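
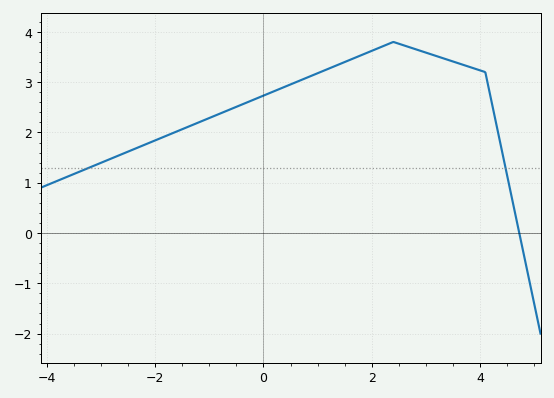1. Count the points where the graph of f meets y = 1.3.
2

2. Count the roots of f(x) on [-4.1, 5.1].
1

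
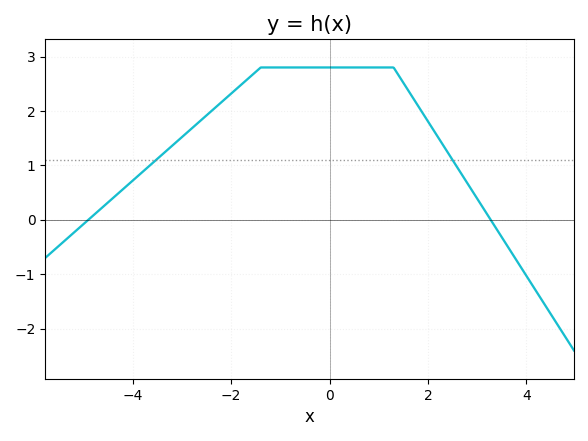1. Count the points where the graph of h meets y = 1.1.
2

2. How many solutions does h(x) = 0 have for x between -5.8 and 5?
2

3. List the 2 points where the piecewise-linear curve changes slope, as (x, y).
(-1.4, 2.8); (1.3, 2.8)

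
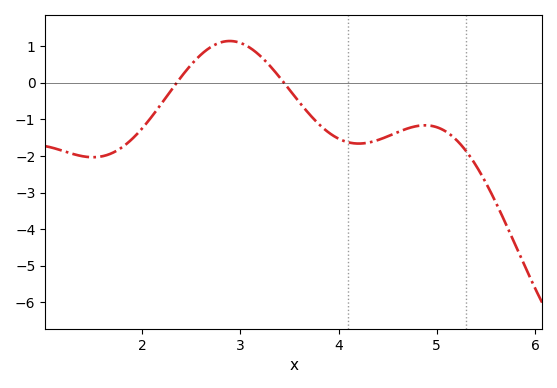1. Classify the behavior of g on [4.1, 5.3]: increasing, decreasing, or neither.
neither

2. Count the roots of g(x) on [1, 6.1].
2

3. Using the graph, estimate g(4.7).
-1.3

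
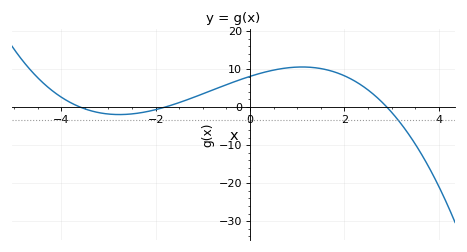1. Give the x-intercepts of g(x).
-3.6, -1.8, 2.8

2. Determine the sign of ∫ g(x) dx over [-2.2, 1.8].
positive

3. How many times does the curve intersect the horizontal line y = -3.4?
1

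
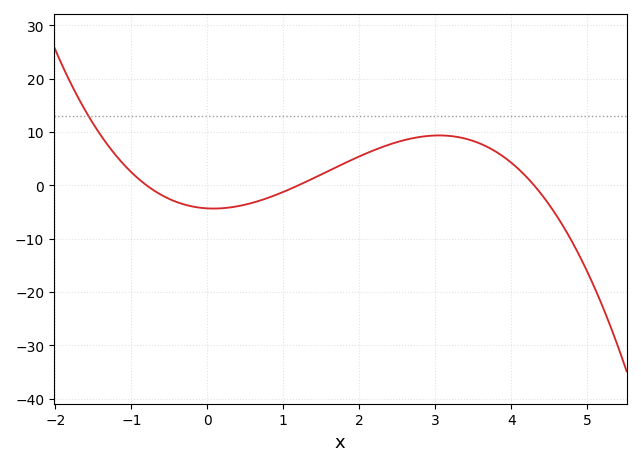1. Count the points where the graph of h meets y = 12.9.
1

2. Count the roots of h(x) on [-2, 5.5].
3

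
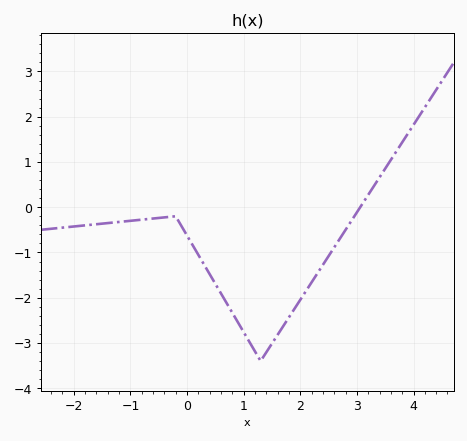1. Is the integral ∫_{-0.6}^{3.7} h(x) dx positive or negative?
negative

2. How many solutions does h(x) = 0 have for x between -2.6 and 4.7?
1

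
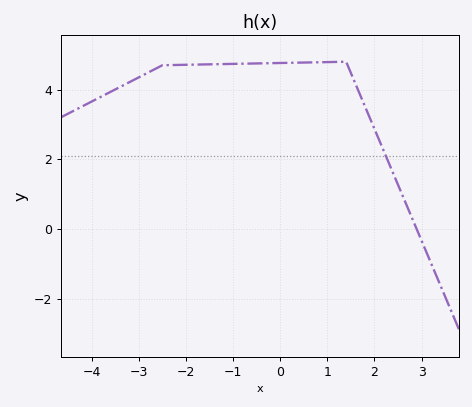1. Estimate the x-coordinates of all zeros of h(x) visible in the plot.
2.8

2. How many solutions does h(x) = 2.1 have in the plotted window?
1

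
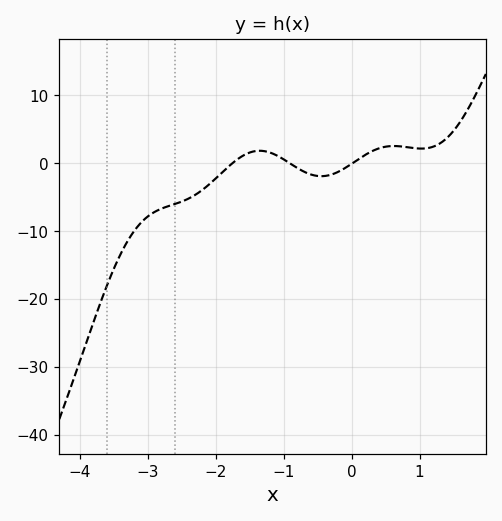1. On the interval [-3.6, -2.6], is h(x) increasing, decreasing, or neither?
increasing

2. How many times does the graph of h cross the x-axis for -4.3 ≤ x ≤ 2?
3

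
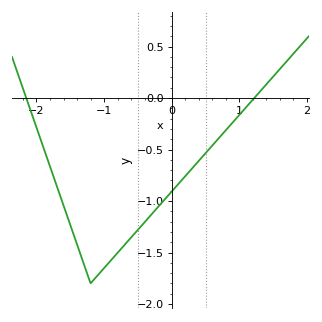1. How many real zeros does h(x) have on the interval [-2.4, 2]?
2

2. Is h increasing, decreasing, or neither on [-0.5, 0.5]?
increasing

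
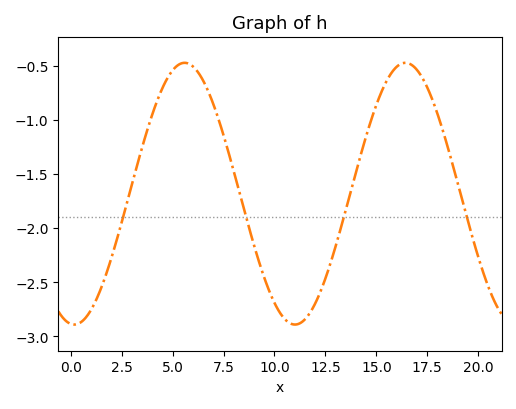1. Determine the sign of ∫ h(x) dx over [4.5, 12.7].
negative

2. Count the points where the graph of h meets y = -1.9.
4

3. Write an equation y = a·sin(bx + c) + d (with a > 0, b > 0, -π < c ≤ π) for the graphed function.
y = 1.21sin(0.58x - 1.67) - 1.68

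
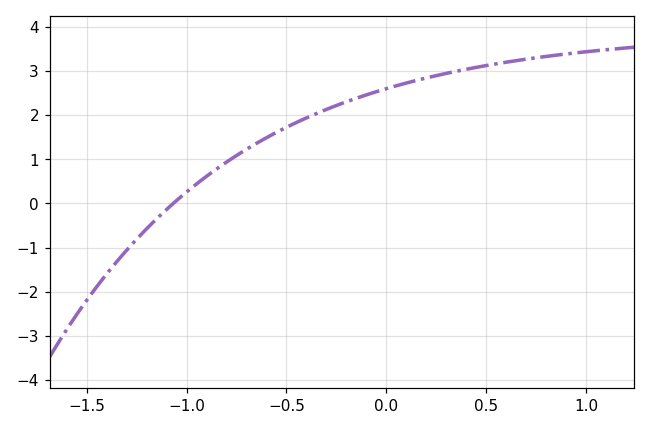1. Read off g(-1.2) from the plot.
-0.6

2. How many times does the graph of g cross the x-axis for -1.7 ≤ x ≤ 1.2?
1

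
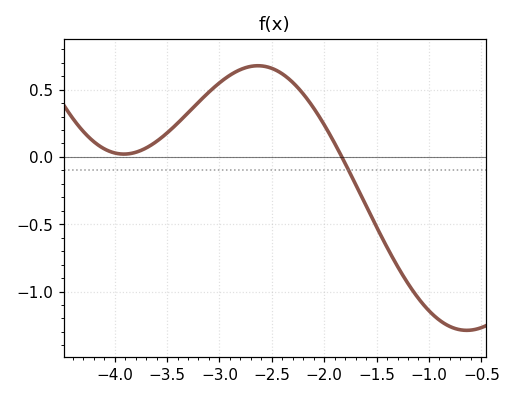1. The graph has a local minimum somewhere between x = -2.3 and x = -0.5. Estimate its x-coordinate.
-0.6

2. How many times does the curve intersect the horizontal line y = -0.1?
1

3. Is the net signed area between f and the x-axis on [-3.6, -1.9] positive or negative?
positive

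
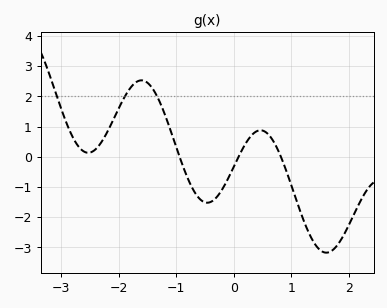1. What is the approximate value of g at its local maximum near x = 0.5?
0.878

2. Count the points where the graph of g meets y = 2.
3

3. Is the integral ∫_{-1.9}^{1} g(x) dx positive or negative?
positive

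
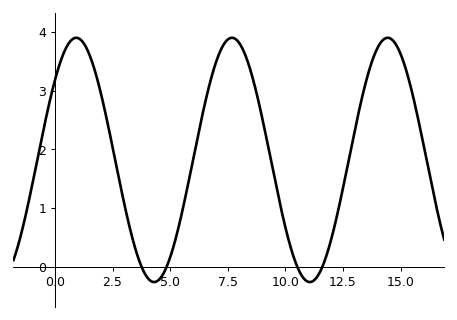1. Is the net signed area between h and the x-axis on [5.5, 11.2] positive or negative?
positive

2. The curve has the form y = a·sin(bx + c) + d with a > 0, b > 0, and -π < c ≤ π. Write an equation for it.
y = 2.08sin(0.93x + 0.71) + 1.82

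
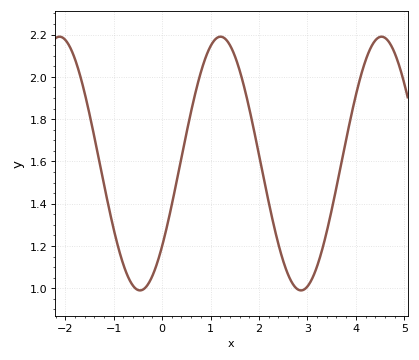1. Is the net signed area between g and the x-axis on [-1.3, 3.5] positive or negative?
positive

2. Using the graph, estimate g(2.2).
1.41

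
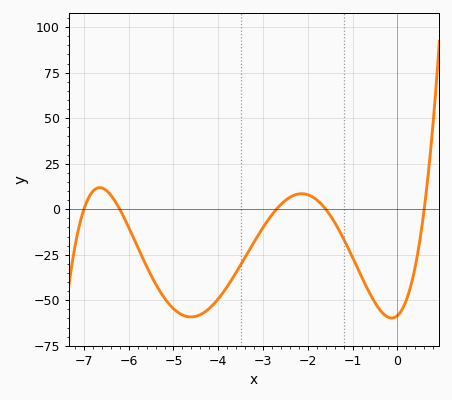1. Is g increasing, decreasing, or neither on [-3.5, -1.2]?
neither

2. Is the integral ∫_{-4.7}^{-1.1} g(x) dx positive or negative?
negative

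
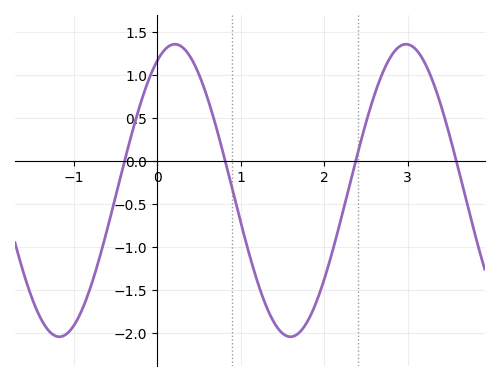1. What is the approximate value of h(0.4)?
1.2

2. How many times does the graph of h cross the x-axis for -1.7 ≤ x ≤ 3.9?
4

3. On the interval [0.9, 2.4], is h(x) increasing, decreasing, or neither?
neither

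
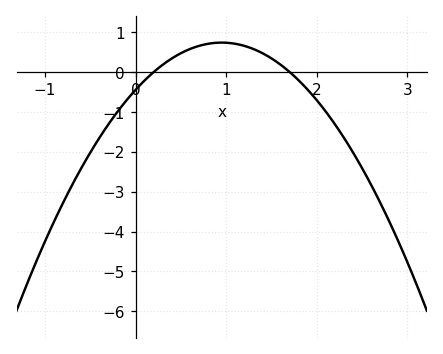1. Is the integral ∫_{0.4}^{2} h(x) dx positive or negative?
positive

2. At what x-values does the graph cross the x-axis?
0.2, 1.7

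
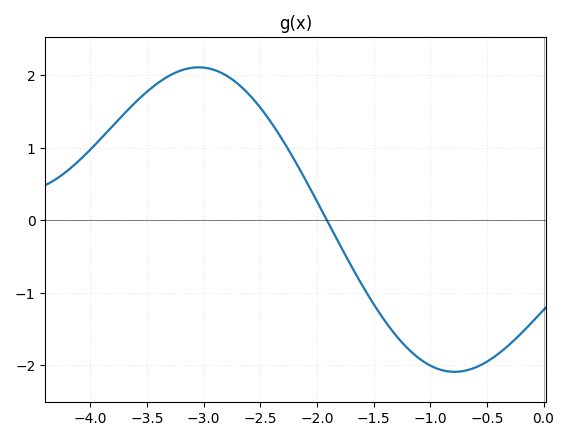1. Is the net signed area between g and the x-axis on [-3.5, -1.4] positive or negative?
positive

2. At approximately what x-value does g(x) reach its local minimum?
-0.8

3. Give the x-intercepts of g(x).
-1.9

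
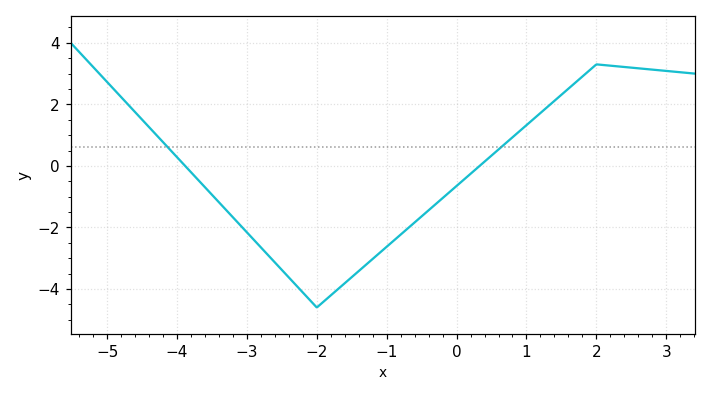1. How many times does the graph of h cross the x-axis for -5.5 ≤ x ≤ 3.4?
2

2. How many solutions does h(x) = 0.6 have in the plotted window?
2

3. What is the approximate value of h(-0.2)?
-1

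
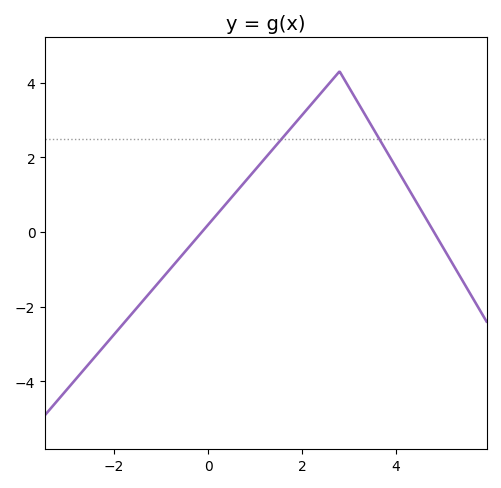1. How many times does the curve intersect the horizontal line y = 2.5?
2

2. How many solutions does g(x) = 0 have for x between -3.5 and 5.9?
2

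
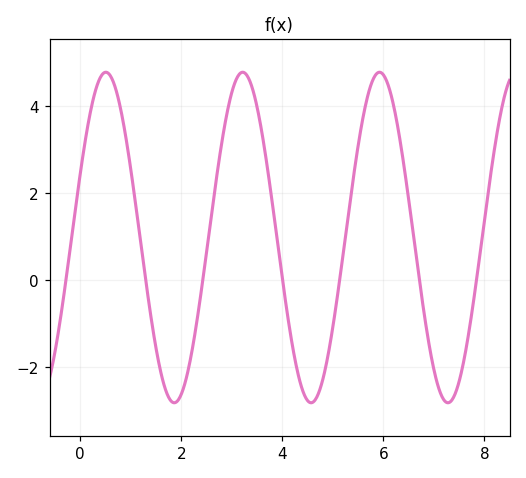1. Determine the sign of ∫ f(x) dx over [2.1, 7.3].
positive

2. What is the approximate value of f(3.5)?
3.99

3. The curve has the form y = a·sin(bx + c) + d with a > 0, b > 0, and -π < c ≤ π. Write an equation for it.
y = 3.8sin(2.32x + 0.392) + 0.98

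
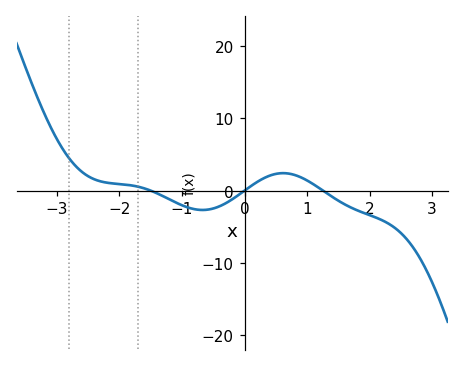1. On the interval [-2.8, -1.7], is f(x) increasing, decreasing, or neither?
decreasing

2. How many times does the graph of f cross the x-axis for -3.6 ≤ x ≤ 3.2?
3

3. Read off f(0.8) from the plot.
2.17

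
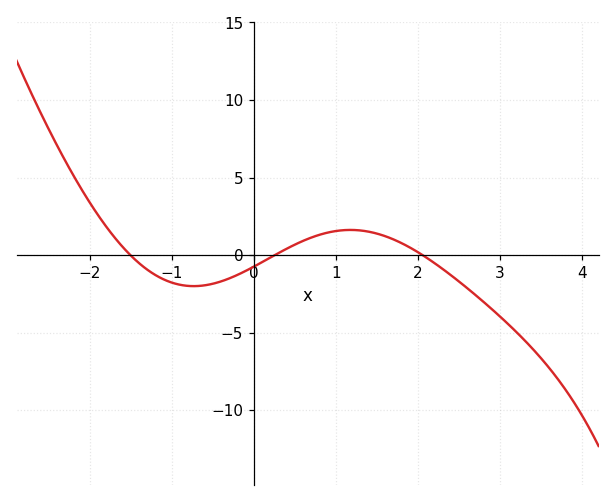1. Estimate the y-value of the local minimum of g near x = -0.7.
-2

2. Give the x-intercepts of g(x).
-1.5, 0.3, 2.1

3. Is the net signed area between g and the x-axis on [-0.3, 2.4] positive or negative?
positive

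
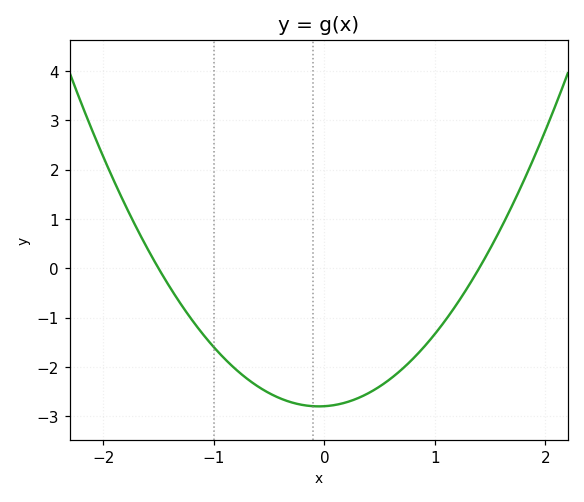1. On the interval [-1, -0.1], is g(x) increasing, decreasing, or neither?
decreasing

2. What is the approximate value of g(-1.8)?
1.28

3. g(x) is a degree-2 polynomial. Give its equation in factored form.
y = 1.33(x + 1.5)(x - 1.4)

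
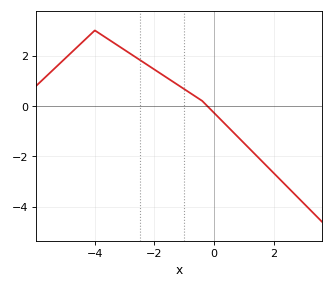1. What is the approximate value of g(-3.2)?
2.38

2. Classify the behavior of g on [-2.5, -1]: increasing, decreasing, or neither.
decreasing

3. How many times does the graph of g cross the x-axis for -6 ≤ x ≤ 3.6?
1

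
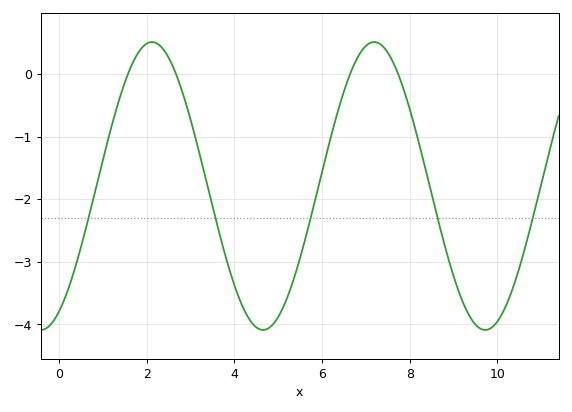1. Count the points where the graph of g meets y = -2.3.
5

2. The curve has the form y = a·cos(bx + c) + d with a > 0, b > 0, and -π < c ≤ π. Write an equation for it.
y = 2.3cos(1.2x - 2.6) - 1.79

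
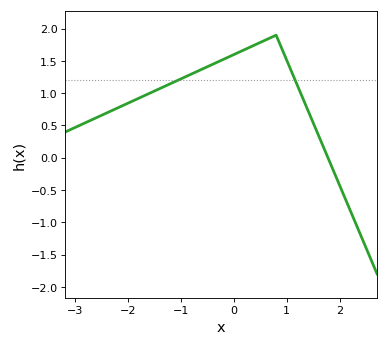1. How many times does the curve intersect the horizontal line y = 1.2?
2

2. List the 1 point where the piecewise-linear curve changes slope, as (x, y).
(0.8, 1.9)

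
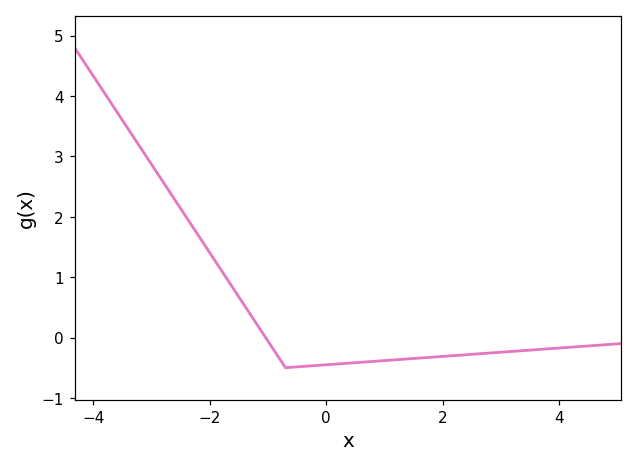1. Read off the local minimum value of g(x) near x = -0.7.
-0.5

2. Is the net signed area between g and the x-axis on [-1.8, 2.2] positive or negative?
negative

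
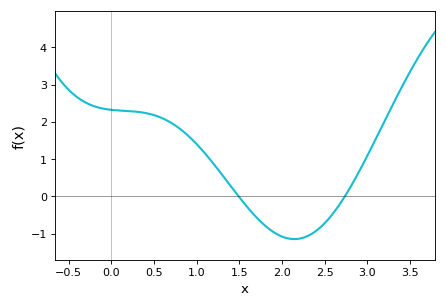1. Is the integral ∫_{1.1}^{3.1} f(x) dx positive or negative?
negative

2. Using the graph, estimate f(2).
-1.08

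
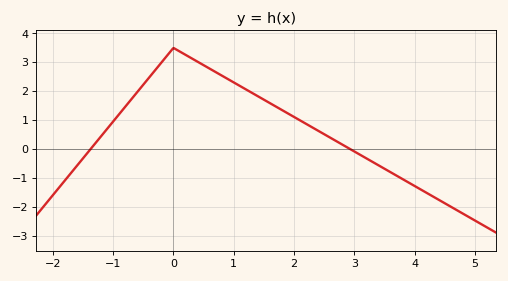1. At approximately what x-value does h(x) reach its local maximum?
0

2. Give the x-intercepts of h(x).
-1.4, 3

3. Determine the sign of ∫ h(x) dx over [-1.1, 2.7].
positive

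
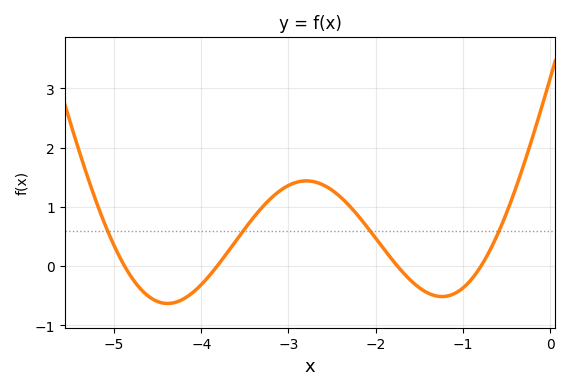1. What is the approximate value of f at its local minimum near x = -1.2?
-0.514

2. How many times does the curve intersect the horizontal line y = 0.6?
4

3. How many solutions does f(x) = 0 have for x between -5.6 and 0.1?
4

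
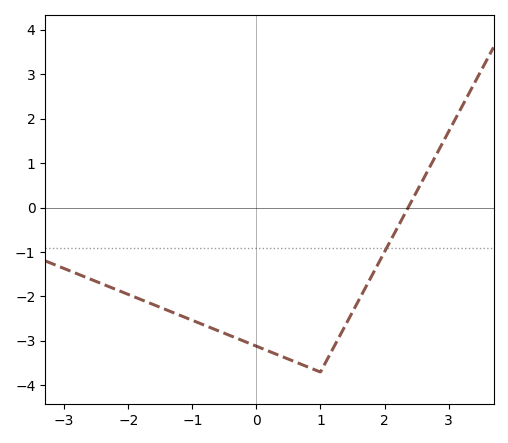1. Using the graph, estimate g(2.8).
1.17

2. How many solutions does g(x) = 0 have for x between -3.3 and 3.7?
1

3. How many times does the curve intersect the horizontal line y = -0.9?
1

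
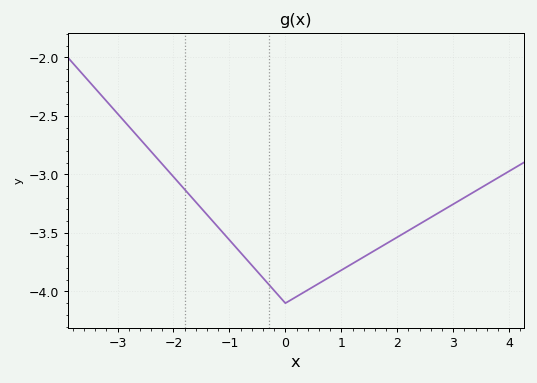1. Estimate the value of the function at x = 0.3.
-4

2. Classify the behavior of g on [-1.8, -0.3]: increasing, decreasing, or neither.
decreasing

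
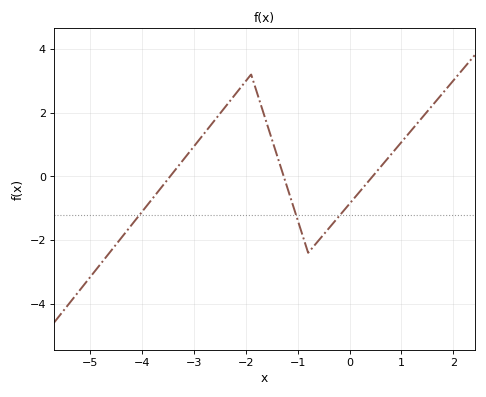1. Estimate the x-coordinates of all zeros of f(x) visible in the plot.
-3.46, -1.27, 0.443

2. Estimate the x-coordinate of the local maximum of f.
-1.9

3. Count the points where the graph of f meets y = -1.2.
3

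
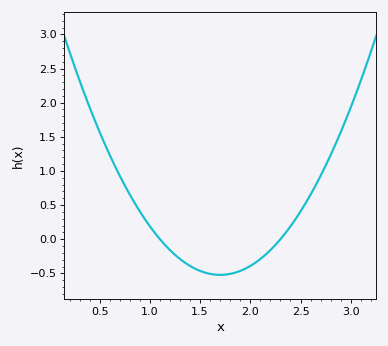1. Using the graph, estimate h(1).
0.188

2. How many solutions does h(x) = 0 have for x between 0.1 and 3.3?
2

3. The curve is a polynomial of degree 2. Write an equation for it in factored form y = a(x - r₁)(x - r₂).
y = 1.45(x - 1.1)(x - 2.3)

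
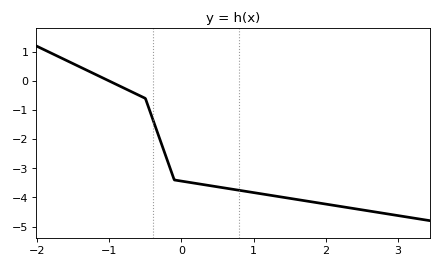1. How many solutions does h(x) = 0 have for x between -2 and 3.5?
1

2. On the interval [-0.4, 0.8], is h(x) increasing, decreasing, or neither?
decreasing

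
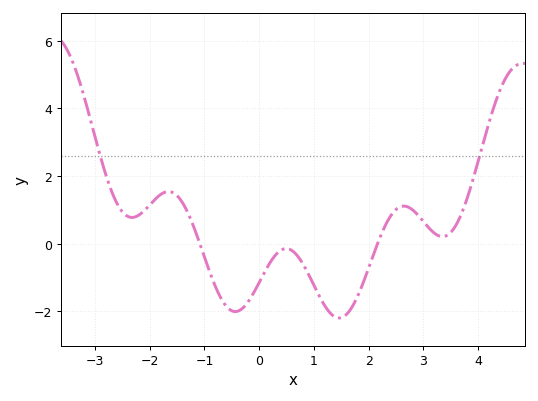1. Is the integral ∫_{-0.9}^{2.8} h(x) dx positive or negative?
negative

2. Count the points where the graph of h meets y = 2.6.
2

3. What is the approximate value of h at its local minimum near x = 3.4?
0.21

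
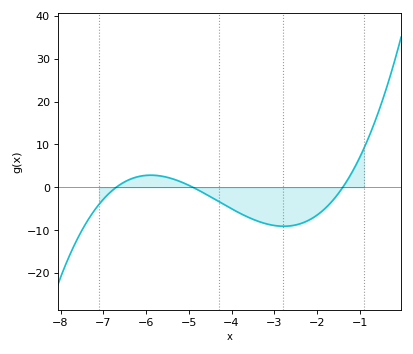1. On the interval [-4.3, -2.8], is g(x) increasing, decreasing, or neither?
decreasing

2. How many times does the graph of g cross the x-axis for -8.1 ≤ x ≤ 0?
3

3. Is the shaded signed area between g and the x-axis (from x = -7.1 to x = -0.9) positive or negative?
negative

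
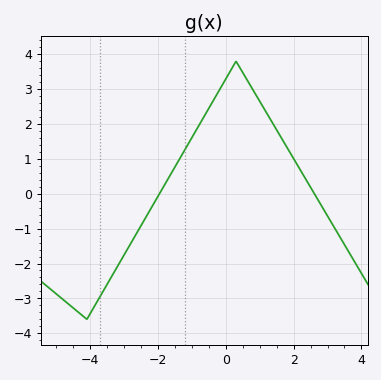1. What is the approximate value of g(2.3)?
0.512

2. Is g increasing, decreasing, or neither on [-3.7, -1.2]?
increasing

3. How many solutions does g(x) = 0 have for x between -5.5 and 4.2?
2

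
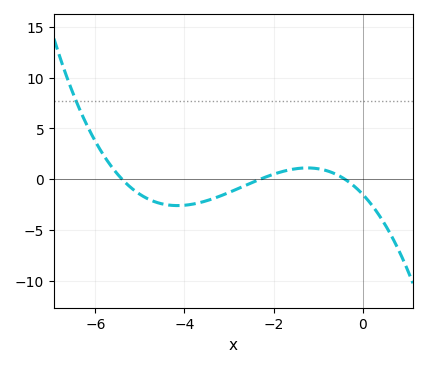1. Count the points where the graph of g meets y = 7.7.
1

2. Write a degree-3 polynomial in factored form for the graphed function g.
y = -0.3(x + 5.4)(x + 2.3)(x + 0.4)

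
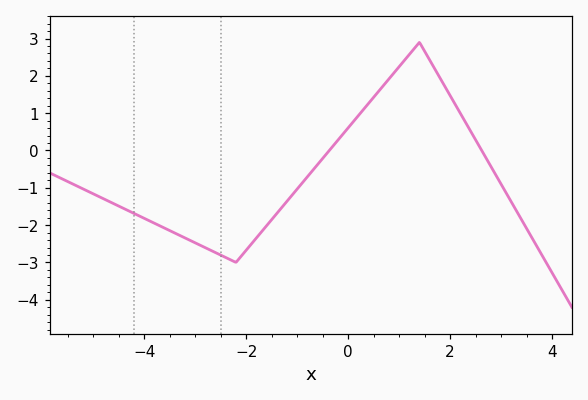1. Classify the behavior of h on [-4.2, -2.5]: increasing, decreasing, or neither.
decreasing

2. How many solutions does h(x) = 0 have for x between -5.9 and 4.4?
2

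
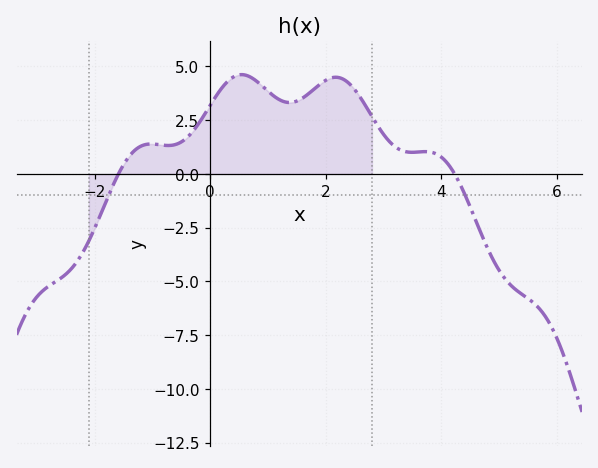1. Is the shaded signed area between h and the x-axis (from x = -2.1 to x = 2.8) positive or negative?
positive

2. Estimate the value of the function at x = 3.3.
1.11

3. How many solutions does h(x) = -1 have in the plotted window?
2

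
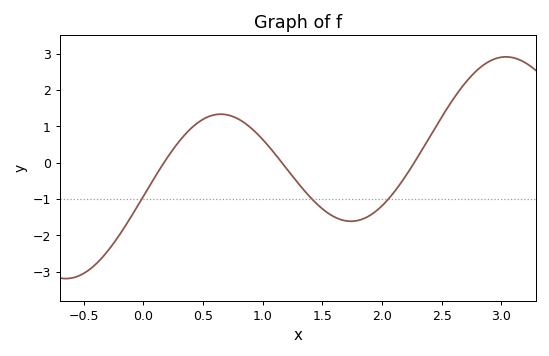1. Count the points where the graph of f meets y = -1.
3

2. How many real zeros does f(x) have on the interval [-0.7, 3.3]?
3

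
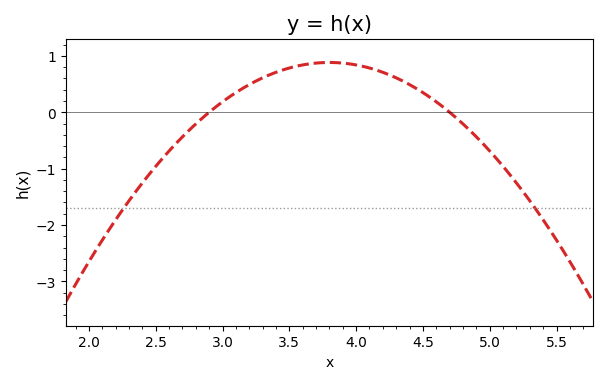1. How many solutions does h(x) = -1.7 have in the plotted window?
2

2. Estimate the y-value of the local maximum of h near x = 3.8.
0.883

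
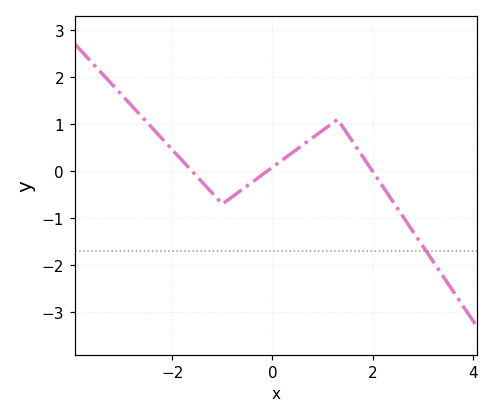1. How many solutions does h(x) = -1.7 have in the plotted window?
1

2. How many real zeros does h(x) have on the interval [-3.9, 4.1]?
3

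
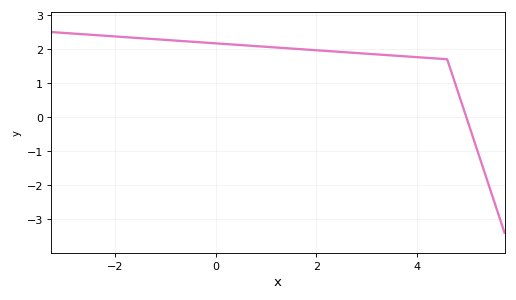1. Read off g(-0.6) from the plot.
2.2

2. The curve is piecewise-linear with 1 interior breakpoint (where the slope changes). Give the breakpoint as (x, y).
(4.6, 1.7)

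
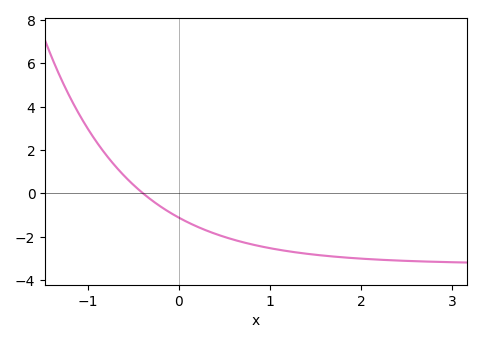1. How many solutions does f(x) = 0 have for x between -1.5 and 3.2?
1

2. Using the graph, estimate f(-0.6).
0.807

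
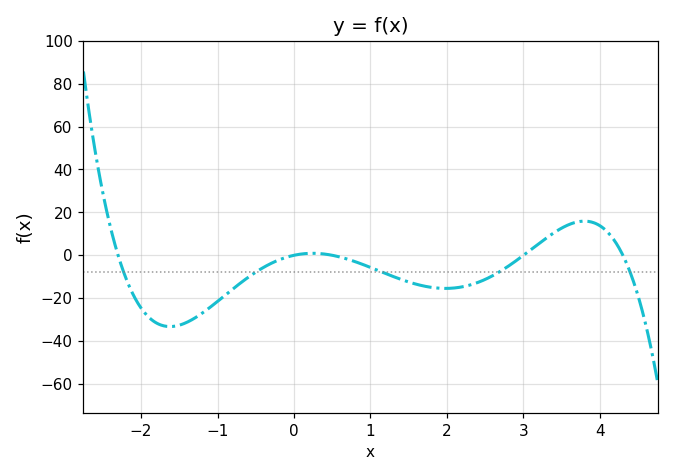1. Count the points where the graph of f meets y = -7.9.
5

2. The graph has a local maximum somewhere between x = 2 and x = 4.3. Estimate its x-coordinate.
3.8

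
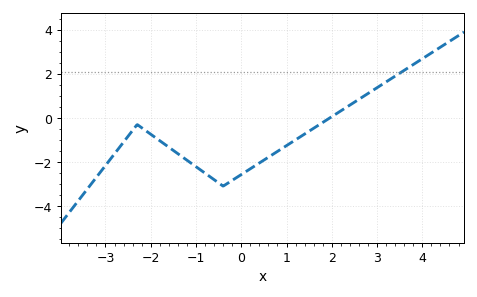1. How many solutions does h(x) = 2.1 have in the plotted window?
1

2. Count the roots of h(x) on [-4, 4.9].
1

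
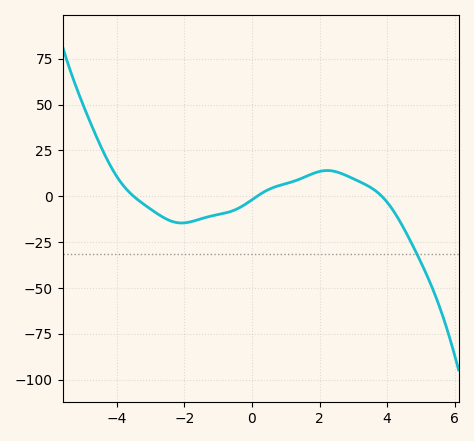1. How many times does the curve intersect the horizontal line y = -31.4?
1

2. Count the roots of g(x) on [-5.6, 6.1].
3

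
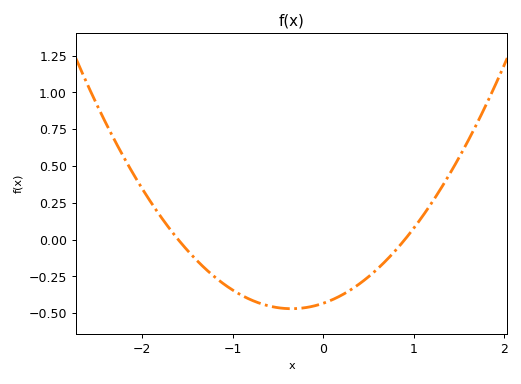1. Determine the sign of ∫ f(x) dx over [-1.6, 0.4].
negative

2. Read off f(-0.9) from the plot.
-0.38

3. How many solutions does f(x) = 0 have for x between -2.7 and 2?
2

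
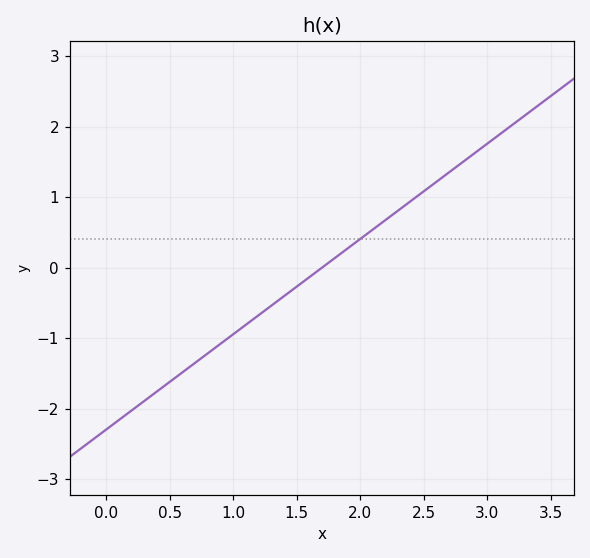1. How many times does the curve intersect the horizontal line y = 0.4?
1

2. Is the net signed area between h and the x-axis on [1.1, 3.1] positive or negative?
positive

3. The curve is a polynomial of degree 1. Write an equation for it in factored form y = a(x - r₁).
y = 1.35(x - 1.7)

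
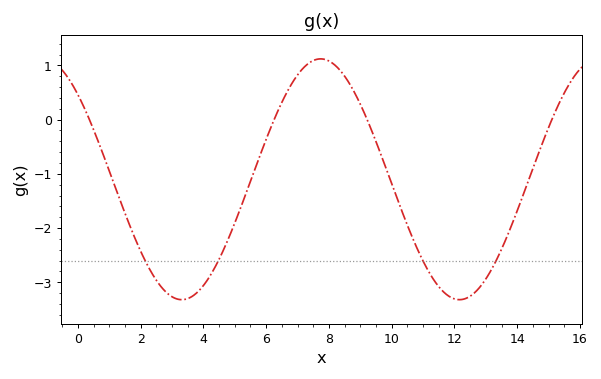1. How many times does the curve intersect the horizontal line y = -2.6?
4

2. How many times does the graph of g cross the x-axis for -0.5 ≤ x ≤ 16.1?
4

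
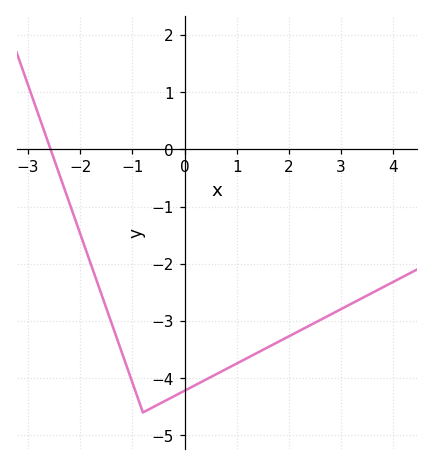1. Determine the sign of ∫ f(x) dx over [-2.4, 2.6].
negative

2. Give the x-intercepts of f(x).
-2.6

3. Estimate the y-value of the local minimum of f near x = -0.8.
-4.6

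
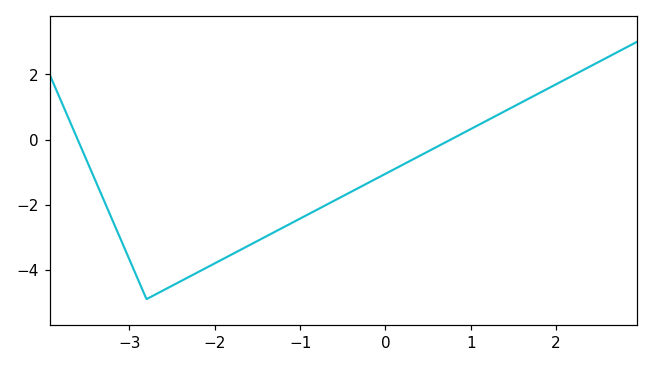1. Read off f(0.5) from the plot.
-0.4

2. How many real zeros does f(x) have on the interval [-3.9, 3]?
2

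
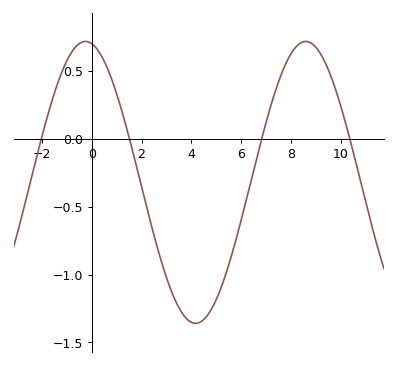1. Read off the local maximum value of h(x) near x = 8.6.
0.7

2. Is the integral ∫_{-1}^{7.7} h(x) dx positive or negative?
negative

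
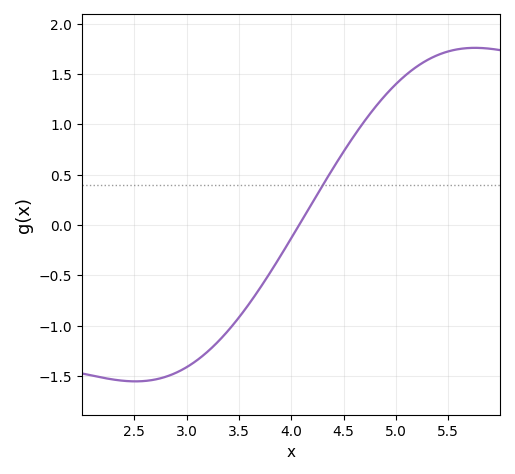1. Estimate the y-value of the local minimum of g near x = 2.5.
-1.55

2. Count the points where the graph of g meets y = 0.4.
1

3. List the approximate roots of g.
4.08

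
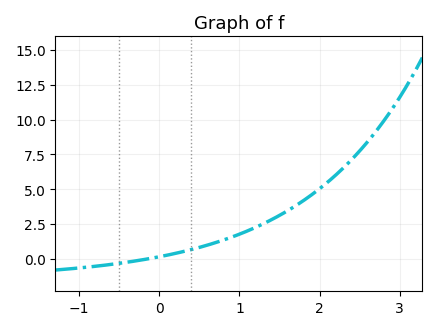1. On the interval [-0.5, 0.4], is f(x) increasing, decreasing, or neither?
increasing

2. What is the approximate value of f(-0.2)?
0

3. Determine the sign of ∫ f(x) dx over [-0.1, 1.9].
positive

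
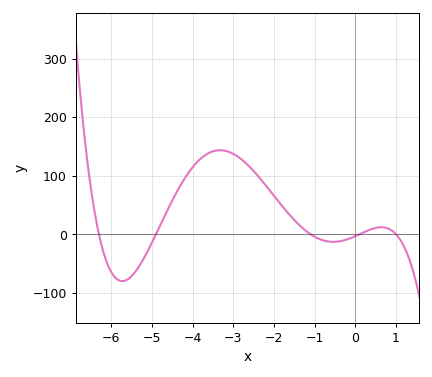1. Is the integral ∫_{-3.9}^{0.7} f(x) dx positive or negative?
positive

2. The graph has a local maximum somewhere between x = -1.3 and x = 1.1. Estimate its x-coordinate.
0.636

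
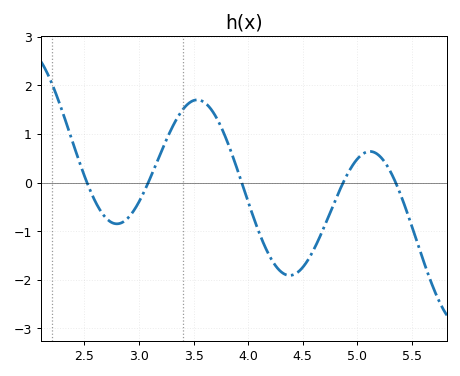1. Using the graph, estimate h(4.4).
-1.9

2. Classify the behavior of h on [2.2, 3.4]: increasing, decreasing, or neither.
neither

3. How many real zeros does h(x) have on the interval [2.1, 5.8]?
5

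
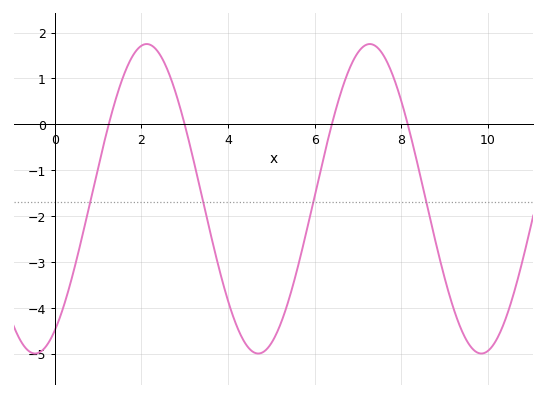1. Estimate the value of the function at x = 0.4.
-3.3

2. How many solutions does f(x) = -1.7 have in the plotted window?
4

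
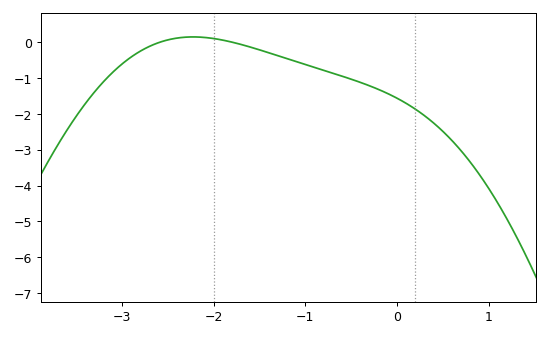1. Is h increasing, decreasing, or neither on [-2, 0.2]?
decreasing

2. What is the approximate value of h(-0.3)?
-1.22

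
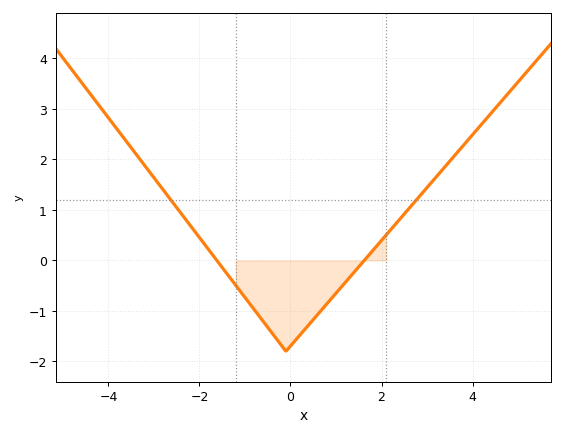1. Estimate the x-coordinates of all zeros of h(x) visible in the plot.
-1.6, 1.6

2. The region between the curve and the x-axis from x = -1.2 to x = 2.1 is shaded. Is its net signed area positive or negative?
negative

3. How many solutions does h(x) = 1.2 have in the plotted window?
2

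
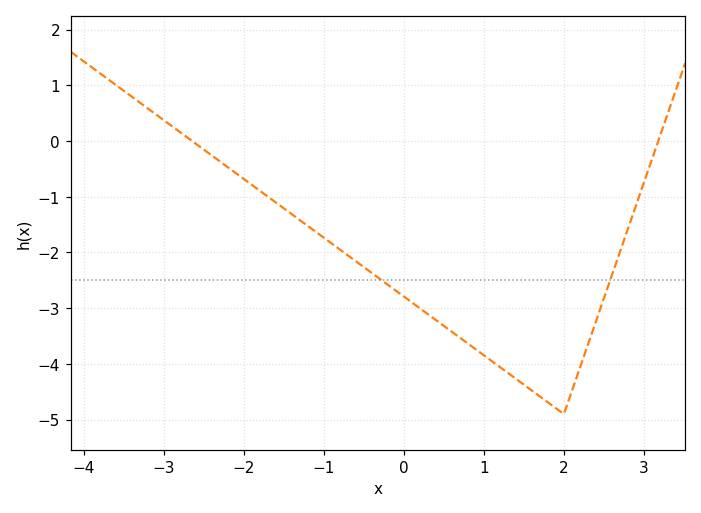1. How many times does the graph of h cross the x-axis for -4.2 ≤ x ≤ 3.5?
2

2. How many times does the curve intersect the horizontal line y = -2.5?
2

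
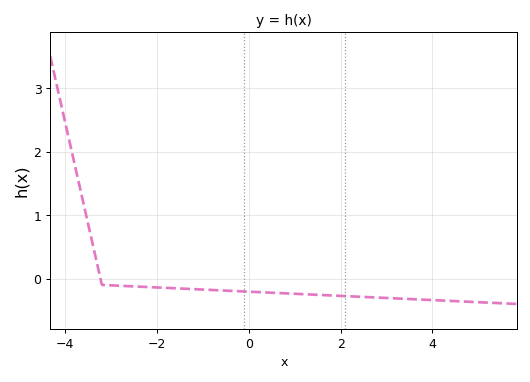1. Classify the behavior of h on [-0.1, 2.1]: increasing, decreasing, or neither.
decreasing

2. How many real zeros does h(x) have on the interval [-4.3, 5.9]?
1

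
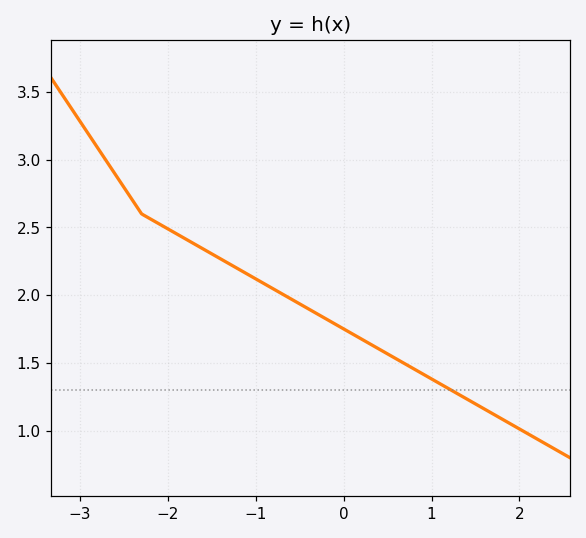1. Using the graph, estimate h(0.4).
1.6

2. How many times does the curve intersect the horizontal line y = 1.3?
1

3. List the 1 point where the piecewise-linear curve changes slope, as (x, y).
(-2.3, 2.6)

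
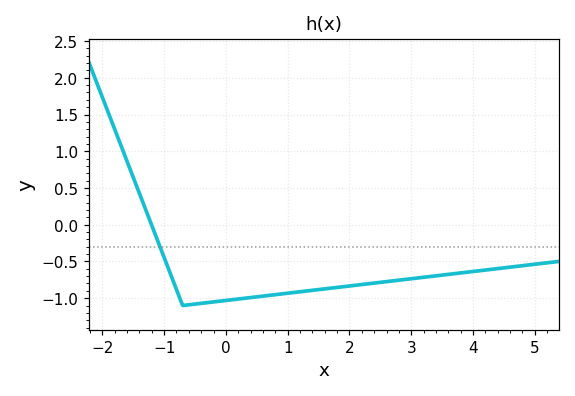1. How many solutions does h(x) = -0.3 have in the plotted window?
1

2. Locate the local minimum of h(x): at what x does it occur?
-0.697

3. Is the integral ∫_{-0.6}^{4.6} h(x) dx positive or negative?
negative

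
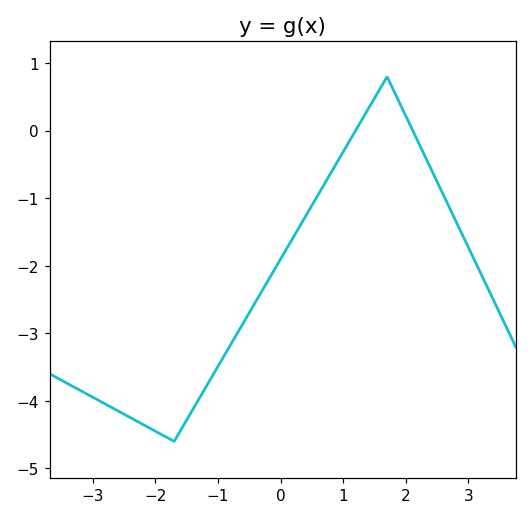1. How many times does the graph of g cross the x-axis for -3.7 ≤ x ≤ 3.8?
2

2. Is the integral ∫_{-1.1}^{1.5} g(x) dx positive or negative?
negative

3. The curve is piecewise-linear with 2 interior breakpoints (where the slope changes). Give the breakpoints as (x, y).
(-1.7, -4.6); (1.7, 0.8)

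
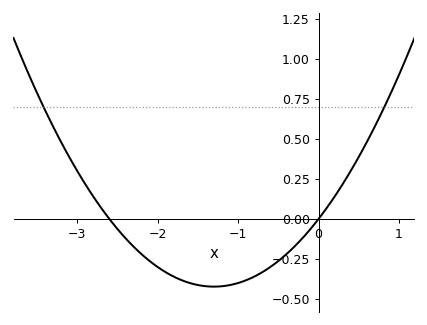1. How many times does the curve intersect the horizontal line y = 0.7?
2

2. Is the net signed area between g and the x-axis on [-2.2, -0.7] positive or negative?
negative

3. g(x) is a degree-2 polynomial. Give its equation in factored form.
y = 0.25(x + 2.6)(x - 0)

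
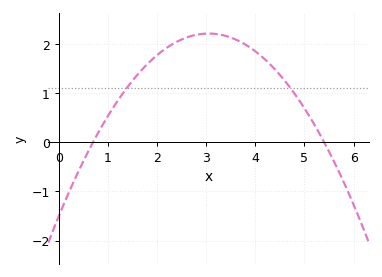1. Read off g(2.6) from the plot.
2.13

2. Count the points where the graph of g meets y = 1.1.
2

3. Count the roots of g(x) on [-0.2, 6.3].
2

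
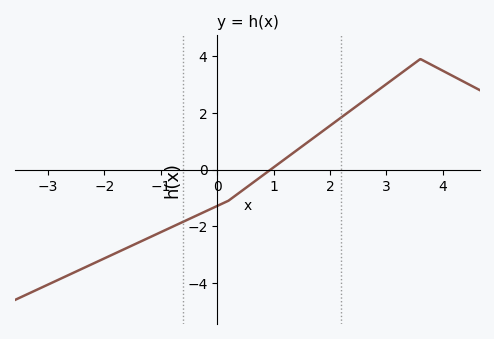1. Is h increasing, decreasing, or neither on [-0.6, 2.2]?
increasing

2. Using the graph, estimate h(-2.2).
-3.4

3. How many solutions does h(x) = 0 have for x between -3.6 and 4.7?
1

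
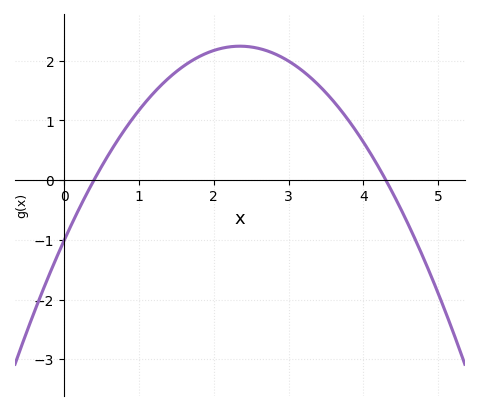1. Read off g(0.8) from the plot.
0.8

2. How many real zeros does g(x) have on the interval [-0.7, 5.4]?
2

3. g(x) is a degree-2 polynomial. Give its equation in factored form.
y = -0.59(x - 0.4)(x - 4.3)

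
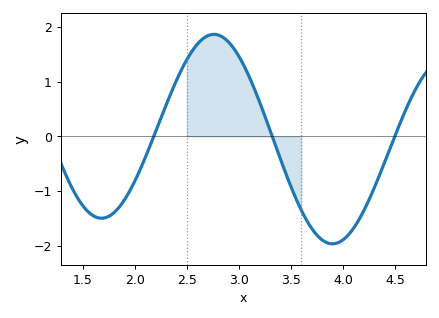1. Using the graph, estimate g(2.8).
1.8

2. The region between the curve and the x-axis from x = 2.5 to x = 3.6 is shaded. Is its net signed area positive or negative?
positive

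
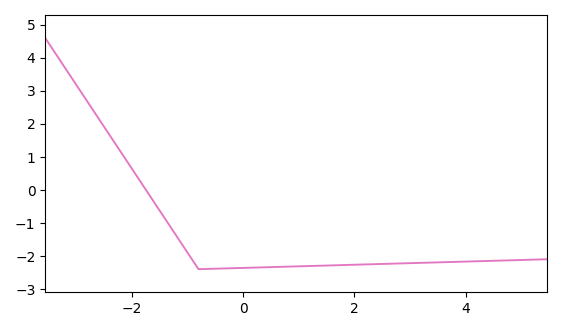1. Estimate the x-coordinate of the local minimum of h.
-0.797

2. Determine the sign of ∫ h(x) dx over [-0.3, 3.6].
negative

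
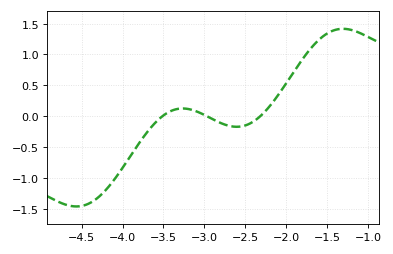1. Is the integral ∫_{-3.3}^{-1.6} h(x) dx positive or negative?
positive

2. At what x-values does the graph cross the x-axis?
-3.5, -3, -2.3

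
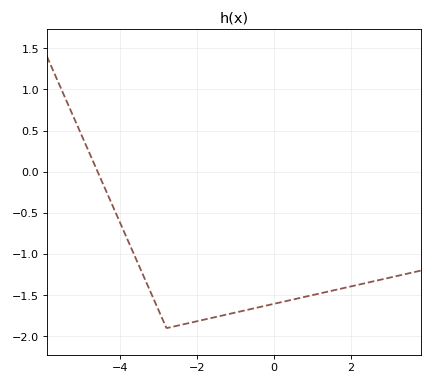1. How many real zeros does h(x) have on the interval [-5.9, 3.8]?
1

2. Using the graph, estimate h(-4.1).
-0.524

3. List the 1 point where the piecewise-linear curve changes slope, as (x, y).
(-2.8, -1.9)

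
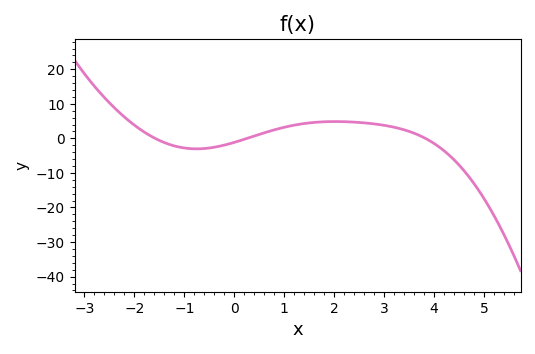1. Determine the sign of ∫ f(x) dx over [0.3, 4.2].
positive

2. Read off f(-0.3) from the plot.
-2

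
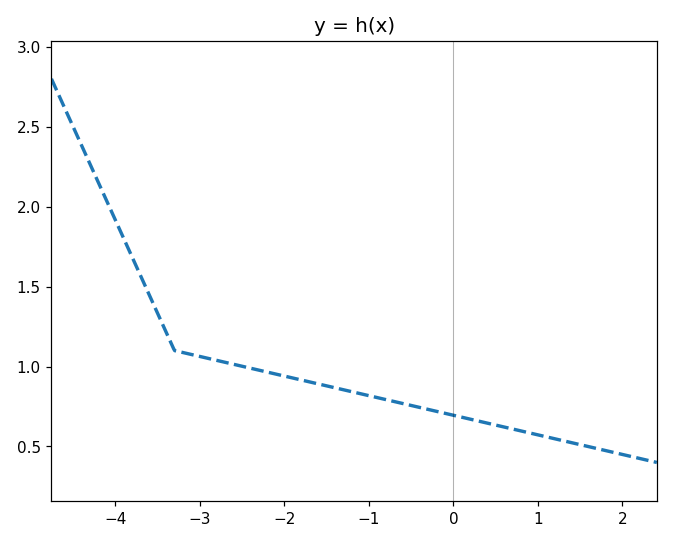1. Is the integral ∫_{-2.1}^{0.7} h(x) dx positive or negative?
positive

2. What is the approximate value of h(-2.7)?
1.05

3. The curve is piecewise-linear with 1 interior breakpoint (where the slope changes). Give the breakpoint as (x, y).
(-3.3, 1.1)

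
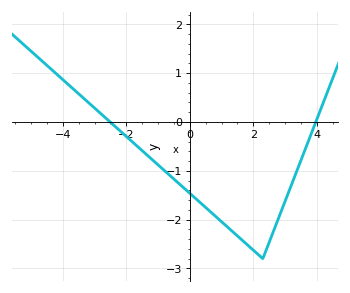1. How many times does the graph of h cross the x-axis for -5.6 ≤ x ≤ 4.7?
2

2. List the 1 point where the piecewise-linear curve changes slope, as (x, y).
(2.3, -2.8)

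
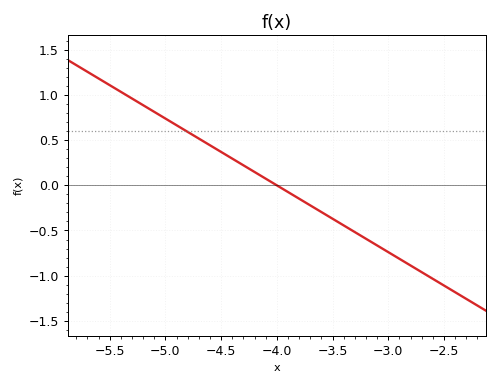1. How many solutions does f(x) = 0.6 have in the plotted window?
1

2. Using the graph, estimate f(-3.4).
-0.45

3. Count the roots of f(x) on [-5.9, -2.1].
1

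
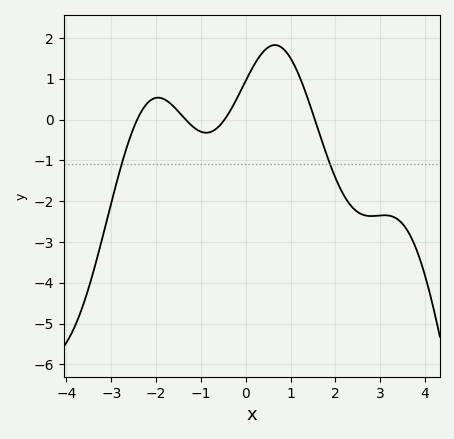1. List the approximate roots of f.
-2.4, -1.4, -0.4, 1.6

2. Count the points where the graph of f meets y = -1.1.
2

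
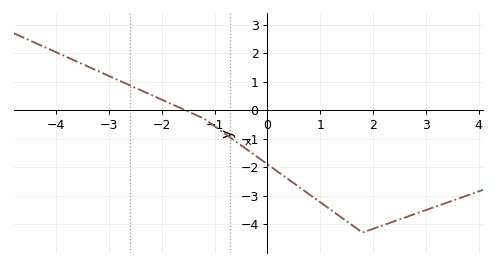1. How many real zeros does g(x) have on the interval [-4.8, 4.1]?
1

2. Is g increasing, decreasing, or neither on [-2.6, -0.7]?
decreasing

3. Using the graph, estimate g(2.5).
-3.84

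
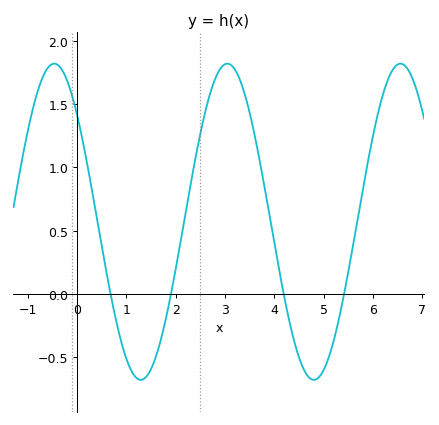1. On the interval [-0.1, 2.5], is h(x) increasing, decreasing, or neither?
neither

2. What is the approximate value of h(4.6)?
-0.6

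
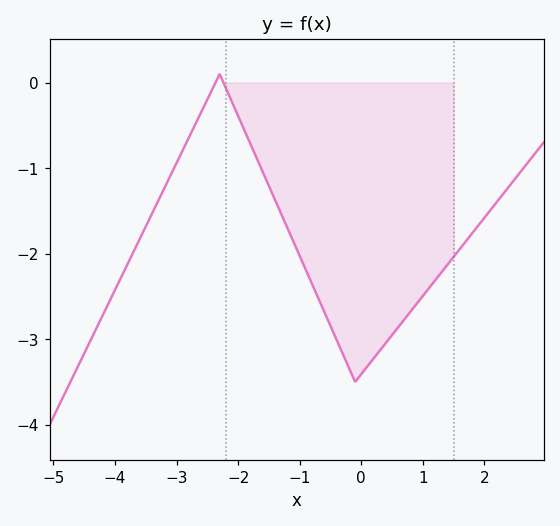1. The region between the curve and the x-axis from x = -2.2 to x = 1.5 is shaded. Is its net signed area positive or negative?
negative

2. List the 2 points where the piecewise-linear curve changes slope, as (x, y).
(-2.3, 0.1); (-0.1, -3.5)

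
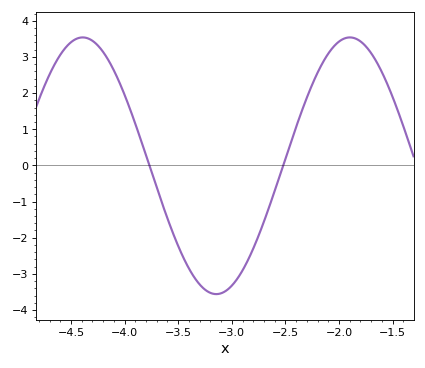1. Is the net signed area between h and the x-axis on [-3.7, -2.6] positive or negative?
negative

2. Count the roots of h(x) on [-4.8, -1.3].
2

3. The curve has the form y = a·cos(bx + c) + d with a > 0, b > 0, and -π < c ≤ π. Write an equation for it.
y = 3.55cos(2.5x - 1.5) - 0.01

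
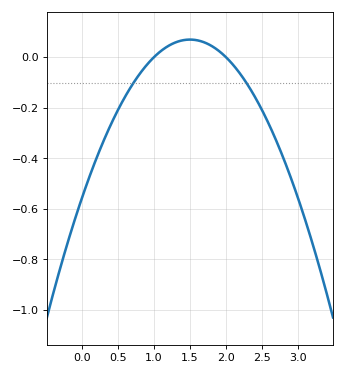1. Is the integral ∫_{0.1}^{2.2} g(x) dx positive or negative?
negative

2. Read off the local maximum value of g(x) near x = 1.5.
0.07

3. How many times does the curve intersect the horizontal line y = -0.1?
2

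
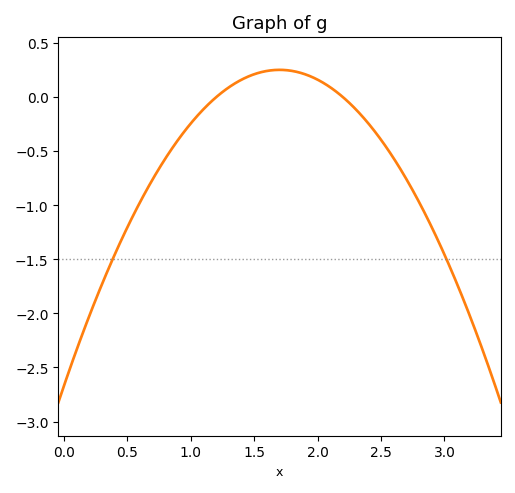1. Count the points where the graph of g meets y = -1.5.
2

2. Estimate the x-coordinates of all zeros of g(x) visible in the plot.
1.2, 2.2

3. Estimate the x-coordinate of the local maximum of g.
1.7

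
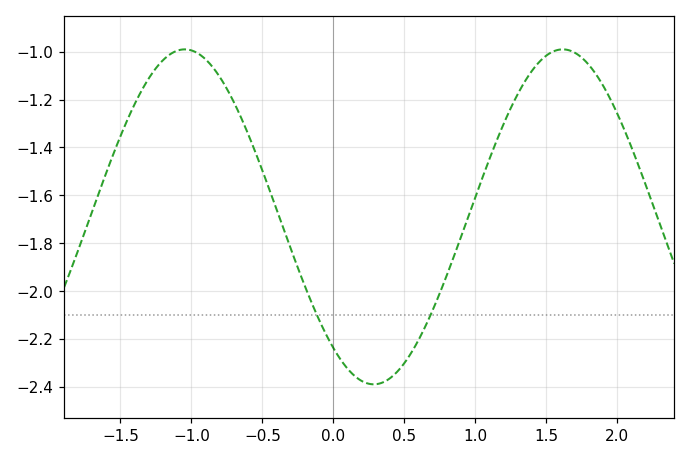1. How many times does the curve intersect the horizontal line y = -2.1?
2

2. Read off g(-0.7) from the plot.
-1.21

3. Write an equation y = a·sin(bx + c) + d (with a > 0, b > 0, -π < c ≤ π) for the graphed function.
y = 0.7sin(2.36x - 2.24) - 1.69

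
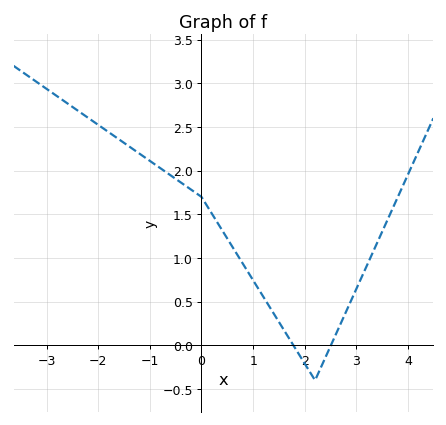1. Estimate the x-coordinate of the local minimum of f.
2.2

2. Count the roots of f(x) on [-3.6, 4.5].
2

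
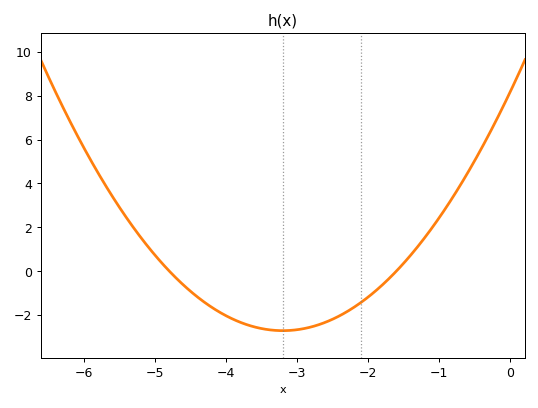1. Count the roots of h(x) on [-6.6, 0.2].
2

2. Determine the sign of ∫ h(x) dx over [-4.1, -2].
negative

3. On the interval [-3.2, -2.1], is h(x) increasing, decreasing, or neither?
increasing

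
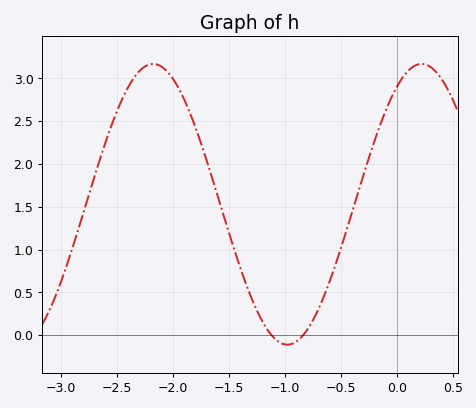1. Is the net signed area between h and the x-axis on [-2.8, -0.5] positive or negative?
positive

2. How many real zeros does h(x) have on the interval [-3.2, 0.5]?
2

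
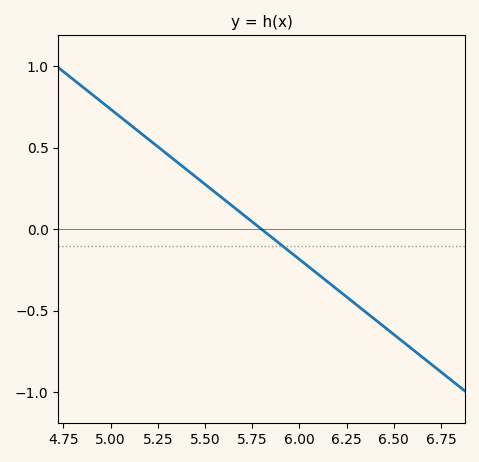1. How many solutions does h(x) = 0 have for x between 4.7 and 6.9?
1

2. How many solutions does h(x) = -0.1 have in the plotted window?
1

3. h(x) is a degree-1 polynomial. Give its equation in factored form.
y = -0.92(x - 5.8)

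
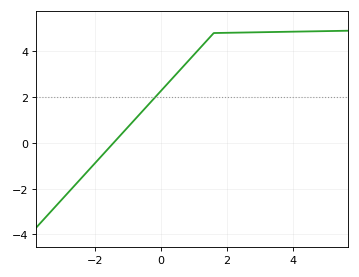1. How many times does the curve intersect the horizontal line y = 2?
1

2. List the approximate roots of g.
-1.44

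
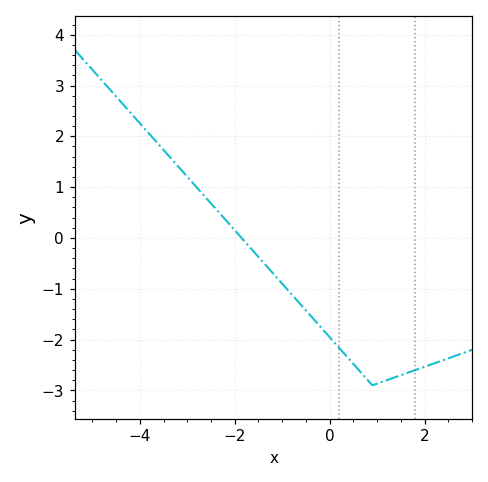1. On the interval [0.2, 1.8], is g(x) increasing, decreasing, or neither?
neither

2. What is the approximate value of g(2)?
-2.53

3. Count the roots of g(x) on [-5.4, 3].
1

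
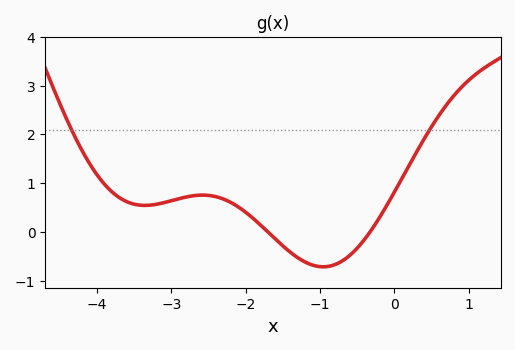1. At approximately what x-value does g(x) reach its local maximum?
-2.58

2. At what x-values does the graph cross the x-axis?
-1.7, -0.329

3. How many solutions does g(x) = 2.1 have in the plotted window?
2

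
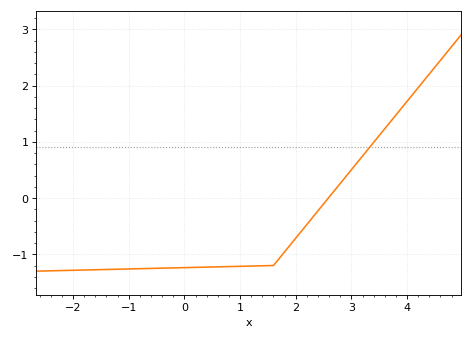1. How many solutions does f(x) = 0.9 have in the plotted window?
1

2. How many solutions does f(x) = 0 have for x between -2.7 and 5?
1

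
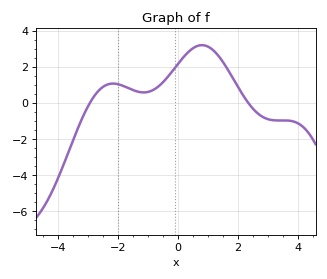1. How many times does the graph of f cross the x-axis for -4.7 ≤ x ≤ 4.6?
2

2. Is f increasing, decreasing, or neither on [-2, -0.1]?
neither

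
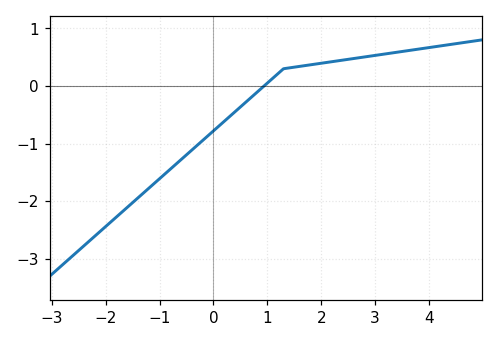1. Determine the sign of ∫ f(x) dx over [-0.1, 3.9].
positive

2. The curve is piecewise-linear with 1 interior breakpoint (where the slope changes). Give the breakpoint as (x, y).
(1.3, 0.3)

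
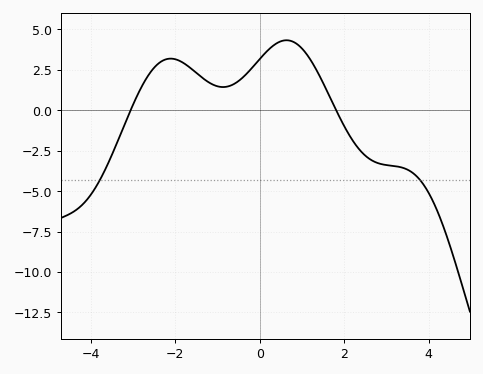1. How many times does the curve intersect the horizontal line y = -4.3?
2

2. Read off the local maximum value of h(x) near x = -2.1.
3.2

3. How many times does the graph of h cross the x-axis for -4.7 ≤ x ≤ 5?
2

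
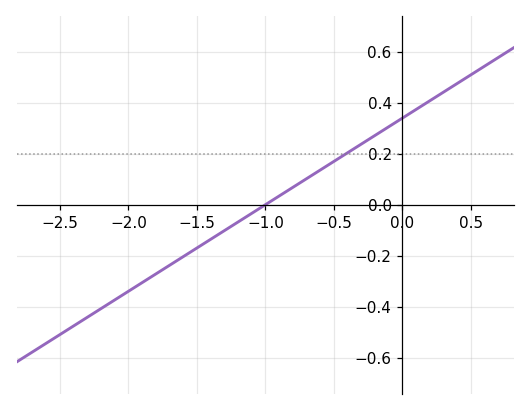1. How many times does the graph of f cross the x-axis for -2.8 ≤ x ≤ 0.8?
1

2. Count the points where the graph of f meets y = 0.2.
1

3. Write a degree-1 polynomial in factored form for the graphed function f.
y = 0.34(x + 1)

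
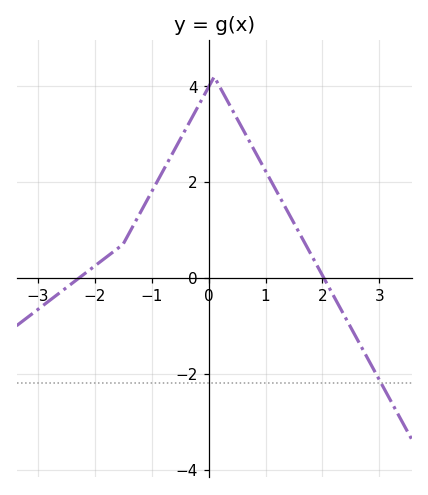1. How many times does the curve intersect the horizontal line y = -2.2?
1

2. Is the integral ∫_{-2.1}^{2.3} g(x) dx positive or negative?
positive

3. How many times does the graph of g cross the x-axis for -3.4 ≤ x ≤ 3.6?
2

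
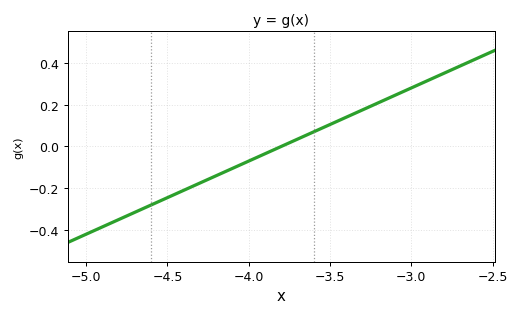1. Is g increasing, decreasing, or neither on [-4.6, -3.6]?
increasing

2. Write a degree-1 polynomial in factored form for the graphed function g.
y = 0.35(x + 3.8)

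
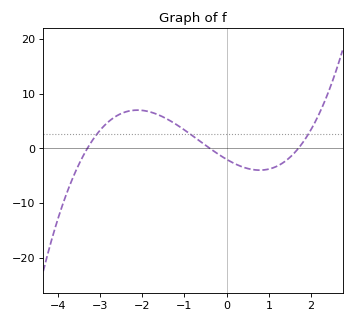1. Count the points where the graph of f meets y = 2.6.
3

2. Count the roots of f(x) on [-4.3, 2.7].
3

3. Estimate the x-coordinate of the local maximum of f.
-2.12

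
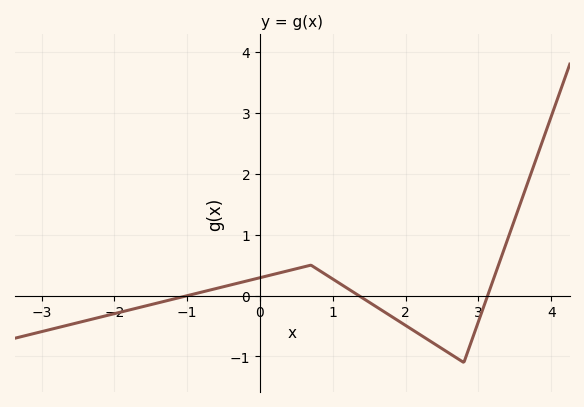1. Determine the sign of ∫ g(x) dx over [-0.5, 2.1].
positive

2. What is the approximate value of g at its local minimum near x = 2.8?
-1.1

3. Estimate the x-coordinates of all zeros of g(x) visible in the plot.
-1, 1.4, 3.2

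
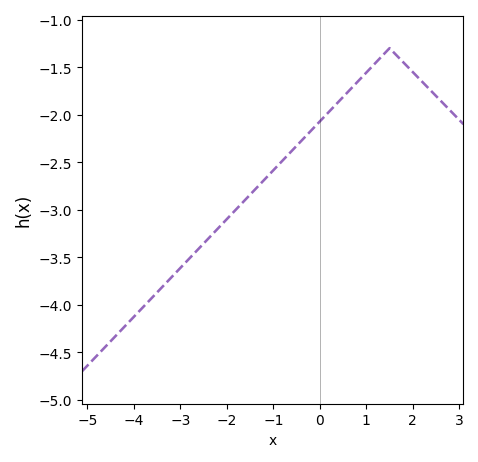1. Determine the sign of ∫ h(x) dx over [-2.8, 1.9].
negative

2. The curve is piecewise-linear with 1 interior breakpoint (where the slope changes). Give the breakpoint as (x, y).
(1.5, -1.3)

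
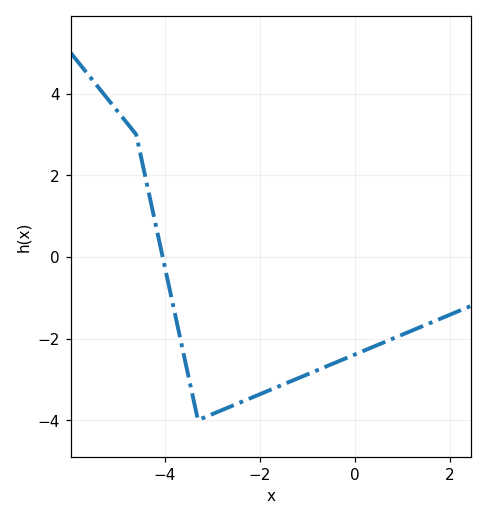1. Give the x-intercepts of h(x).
-4.04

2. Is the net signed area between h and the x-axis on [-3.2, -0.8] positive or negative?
negative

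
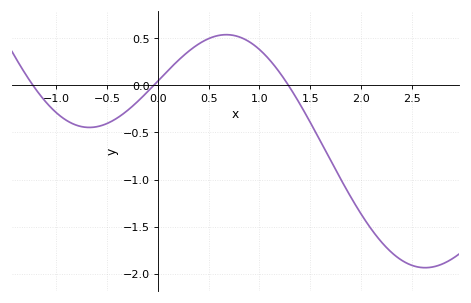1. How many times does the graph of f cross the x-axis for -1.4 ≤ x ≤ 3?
3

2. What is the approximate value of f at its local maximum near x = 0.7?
0.55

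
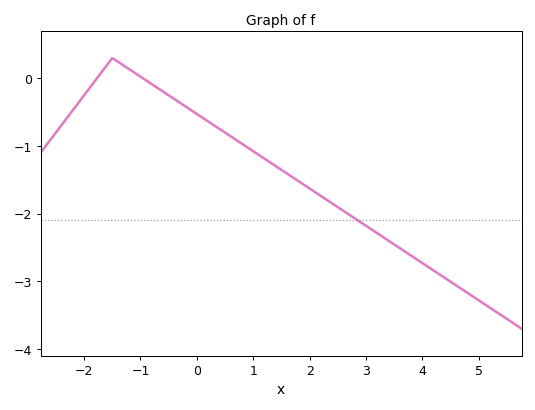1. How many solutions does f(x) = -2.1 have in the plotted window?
1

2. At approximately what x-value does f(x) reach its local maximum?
-1.5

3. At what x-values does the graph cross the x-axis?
-1.77, -0.956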